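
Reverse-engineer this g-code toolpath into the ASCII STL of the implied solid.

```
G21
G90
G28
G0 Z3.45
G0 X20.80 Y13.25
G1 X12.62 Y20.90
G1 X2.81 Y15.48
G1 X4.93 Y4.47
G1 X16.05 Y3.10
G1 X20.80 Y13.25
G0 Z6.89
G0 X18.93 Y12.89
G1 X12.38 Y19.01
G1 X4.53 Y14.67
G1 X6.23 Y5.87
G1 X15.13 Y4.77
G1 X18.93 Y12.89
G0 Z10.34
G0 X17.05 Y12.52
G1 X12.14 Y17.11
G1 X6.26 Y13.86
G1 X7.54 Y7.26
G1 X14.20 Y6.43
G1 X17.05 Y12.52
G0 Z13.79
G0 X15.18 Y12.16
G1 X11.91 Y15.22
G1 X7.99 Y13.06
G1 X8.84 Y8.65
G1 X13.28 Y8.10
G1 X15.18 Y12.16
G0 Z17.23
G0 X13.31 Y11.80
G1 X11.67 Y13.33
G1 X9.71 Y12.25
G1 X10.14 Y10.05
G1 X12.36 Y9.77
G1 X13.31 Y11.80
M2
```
solid part
  facet normal 0.0000 0.0000 -1.0000
    outer loop
      vertex 1.08 16.29 0.00
      vertex 12.85 22.79 0.00
      vertex 22.67 13.61 0.00
    endloop
  endfacet
  facet normal 0.0000 0.0000 -1.0000
    outer loop
      vertex 3.63 3.08 0.00
      vertex 1.08 16.29 0.00
      vertex 22.67 13.61 0.00
    endloop
  endfacet
  facet normal 0.0000 0.0000 -1.0000
    outer loop
      vertex 16.97 1.43 0.00
      vertex 3.63 3.08 0.00
      vertex 22.67 13.61 0.00
    endloop
  endfacet
  facet normal 0.6233 0.6668 0.4085
    outer loop
      vertex 22.67 13.61 0.00
      vertex 12.85 22.79 0.00
      vertex 11.44 11.44 20.68
    endloop
  endfacet
  facet normal -0.4413 0.7990 0.4085
    outer loop
      vertex 12.85 22.79 0.00
      vertex 1.08 16.29 0.00
      vertex 11.44 11.44 20.68
    endloop
  endfacet
  facet normal -0.8962 -0.1730 0.4084
    outer loop
      vertex 1.08 16.29 0.00
      vertex 3.63 3.08 0.00
      vertex 11.44 11.44 20.68
    endloop
  endfacet
  facet normal -0.1120 -0.9059 0.4085
    outer loop
      vertex 3.63 3.08 0.00
      vertex 16.97 1.43 0.00
      vertex 11.44 11.44 20.68
    endloop
  endfacet
  facet normal 0.8268 -0.3869 0.4084
    outer loop
      vertex 16.97 1.43 0.00
      vertex 22.67 13.61 0.00
      vertex 11.44 11.44 20.68
    endloop
  endfacet
endsolid part

The G0 Z moves step by Δz≈3.45 mm. The G1 loops shrink linearly with z, so the solid tapers from its base footprint up to z≈20.7. Closing with a flat bottom cap and the tapered top and triangulating gives 8 facets — a regular 5-sided pyramid, base circumscribed radius ≈ 11.4 mm, apex at z ≈ 20.7 mm.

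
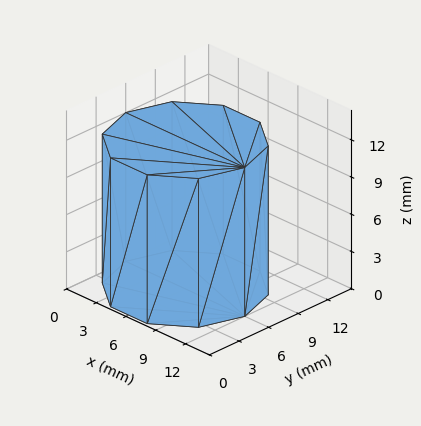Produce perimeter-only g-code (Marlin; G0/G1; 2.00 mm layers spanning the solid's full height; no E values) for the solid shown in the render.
Reading the render: the shape is a regular 10-sided prism (a cylinder approximated with 10 flat sides), circumscribed radius ≈ 6 mm, height ≈ 12 mm (dimensions read to the nearest mm from the axis ticks). For the g-code, the solid's height is divided into equal slices at the stated Δz and each level perimeter traced with G1 moves after a G0 lift.

; perimeter-only toolpath
G21 ; units = mm
G90 ; absolute positioning
G28 ; home
; layer 1
G0 Z2.00
G0 X12.00 Y6.00
G1 X10.85 Y9.53
G1 X7.85 Y11.71
G1 X4.15 Y11.71
G1 X1.15 Y9.53
G1 X0.00 Y6.00
G1 X1.15 Y2.47
G1 X4.15 Y0.29
G1 X7.85 Y0.29
G1 X10.85 Y2.47
G1 X12.00 Y6.00
; layer 2
G0 Z4.00
G0 X12.00 Y6.00
G1 X10.85 Y9.53
G1 X7.85 Y11.71
G1 X4.15 Y11.71
G1 X1.15 Y9.53
G1 X0.00 Y6.00
G1 X1.15 Y2.47
G1 X4.15 Y0.29
G1 X7.85 Y0.29
G1 X10.85 Y2.47
G1 X12.00 Y6.00
; layer 3
G0 Z6.00
G0 X12.00 Y6.00
G1 X10.85 Y9.53
G1 X7.85 Y11.71
G1 X4.15 Y11.71
G1 X1.15 Y9.53
G1 X0.00 Y6.00
G1 X1.15 Y2.47
G1 X4.15 Y0.29
G1 X7.85 Y0.29
G1 X10.85 Y2.47
G1 X12.00 Y6.00
; layer 4
G0 Z8.00
G0 X12.00 Y6.00
G1 X10.85 Y9.53
G1 X7.85 Y11.71
G1 X4.15 Y11.71
G1 X1.15 Y9.53
G1 X0.00 Y6.00
G1 X1.15 Y2.47
G1 X4.15 Y0.29
G1 X7.85 Y0.29
G1 X10.85 Y2.47
G1 X12.00 Y6.00
; layer 5
G0 Z10.00
G0 X12.00 Y6.00
G1 X10.85 Y9.53
G1 X7.85 Y11.71
G1 X4.15 Y11.71
G1 X1.15 Y9.53
G1 X0.00 Y6.00
G1 X1.15 Y2.47
G1 X4.15 Y0.29
G1 X7.85 Y0.29
G1 X10.85 Y2.47
G1 X12.00 Y6.00
; layer 6
G0 Z12.00
G0 X12.00 Y6.00
G1 X10.85 Y9.53
G1 X7.85 Y11.71
G1 X4.15 Y11.71
G1 X1.15 Y9.53
G1 X0.00 Y6.00
G1 X1.15 Y2.47
G1 X4.15 Y0.29
G1 X7.85 Y0.29
G1 X10.85 Y2.47
G1 X12.00 Y6.00
M2 ; end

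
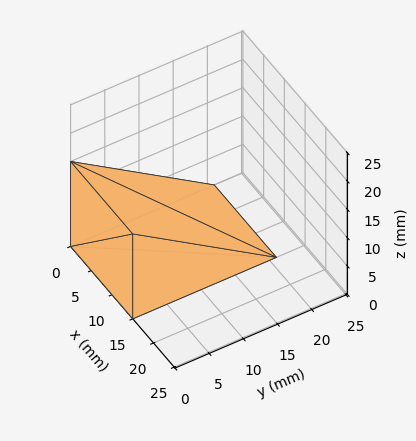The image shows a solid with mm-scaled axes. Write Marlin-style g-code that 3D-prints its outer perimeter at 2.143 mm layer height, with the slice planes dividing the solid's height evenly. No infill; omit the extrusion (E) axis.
Reading the render: the shape is a wedge (ramp): 15 × 21 mm base, rising to 15 mm along the y=0 edge and sloping linearly to z=0 at y=21 (dimensions read to the nearest mm from the axis ticks). For the g-code, the solid's height is divided into equal slices at the stated Δz and each level perimeter traced with G1 moves after a G0 lift.

; perimeter-only toolpath
G21 ; units = mm
G90 ; absolute positioning
G28 ; home
; layer 1
G0 Z2.143
G0 X0.000 Y0.000
G1 X15.000 Y0.000
G1 X15.000 Y18.000
G1 X0.000 Y18.000
G1 X0.000 Y0.000
; layer 2
G0 Z4.286
G0 X0.000 Y0.000
G1 X15.000 Y0.000
G1 X15.000 Y15.000
G1 X0.000 Y15.000
G1 X0.000 Y0.000
; layer 3
G0 Z6.429
G0 X0.000 Y0.000
G1 X15.000 Y0.000
G1 X15.000 Y12.000
G1 X0.000 Y12.000
G1 X0.000 Y0.000
; layer 4
G0 Z8.571
G0 X0.000 Y0.000
G1 X15.000 Y0.000
G1 X15.000 Y9.000
G1 X0.000 Y9.000
G1 X0.000 Y0.000
; layer 5
G0 Z10.714
G0 X0.000 Y0.000
G1 X15.000 Y0.000
G1 X15.000 Y6.000
G1 X0.000 Y6.000
G1 X0.000 Y0.000
; layer 6
G0 Z12.857
G0 X0.000 Y0.000
G1 X15.000 Y0.000
G1 X15.000 Y3.000
G1 X0.000 Y3.000
G1 X0.000 Y0.000
M2 ; end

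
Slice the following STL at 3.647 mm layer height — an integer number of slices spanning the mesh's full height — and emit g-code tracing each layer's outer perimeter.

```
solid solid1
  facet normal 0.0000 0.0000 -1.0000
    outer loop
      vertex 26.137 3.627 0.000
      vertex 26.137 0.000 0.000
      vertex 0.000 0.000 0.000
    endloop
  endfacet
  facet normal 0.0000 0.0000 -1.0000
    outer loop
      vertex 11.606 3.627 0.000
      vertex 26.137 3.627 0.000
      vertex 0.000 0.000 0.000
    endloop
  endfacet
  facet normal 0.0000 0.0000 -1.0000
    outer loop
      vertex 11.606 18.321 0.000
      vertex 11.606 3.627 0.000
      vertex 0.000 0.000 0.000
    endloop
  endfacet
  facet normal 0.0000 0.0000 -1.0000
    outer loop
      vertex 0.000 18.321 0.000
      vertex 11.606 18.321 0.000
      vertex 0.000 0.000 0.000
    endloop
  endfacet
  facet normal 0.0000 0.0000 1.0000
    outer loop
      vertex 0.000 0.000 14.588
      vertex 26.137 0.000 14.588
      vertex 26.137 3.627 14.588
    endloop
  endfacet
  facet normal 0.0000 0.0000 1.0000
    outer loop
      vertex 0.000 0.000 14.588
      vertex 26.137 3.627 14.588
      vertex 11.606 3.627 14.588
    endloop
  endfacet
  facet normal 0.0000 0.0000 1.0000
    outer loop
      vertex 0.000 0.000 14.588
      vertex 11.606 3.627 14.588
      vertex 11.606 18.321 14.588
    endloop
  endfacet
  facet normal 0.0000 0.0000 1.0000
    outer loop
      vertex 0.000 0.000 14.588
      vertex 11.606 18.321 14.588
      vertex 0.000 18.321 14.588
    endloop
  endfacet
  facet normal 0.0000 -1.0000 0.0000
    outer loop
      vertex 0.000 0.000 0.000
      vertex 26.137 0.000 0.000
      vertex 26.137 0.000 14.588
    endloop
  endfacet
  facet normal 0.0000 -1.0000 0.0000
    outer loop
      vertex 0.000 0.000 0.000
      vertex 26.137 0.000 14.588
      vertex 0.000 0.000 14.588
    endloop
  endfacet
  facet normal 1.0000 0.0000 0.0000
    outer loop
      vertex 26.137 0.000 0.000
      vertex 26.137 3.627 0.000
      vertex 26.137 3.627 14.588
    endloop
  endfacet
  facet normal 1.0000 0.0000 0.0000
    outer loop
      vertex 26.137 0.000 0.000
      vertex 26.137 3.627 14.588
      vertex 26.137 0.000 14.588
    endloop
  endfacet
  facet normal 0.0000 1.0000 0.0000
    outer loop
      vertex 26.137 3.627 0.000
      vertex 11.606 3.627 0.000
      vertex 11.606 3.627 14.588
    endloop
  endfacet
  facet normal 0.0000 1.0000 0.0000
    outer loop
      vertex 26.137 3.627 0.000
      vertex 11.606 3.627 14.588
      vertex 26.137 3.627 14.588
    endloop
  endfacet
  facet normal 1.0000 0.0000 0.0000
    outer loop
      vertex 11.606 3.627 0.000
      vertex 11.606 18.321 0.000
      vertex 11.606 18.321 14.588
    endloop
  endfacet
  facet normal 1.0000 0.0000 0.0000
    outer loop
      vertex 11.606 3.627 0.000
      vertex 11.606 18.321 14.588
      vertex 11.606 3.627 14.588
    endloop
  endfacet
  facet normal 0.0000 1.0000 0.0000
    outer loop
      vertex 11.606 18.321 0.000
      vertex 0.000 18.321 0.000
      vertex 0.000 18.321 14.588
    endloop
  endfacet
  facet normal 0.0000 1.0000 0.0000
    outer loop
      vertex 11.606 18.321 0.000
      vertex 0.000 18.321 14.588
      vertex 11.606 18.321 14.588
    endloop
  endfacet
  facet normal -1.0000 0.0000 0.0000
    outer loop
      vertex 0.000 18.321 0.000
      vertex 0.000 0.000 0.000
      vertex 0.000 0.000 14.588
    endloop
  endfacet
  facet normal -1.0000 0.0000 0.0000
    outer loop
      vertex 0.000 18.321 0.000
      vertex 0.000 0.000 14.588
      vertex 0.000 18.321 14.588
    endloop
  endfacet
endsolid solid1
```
; perimeter-only toolpath
G21 ; units = mm
G90 ; absolute positioning
G28 ; home
; layer 1
G0 Z3.647
G0 X0.000 Y0.000
G1 X26.137 Y0.000
G1 X26.137 Y3.627
G1 X11.606 Y3.627
G1 X11.606 Y18.321
G1 X0.000 Y18.321
G1 X0.000 Y0.000
; layer 2
G0 Z7.294
G0 X0.000 Y0.000
G1 X26.137 Y0.000
G1 X26.137 Y3.627
G1 X11.606 Y3.627
G1 X11.606 Y18.321
G1 X0.000 Y18.321
G1 X0.000 Y0.000
; layer 3
G0 Z10.941
G0 X0.000 Y0.000
G1 X26.137 Y0.000
G1 X26.137 Y3.627
G1 X11.606 Y3.627
G1 X11.606 Y18.321
G1 X0.000 Y18.321
G1 X0.000 Y0.000
; layer 4
G0 Z14.588
G0 X0.000 Y0.000
G1 X26.137 Y0.000
G1 X26.137 Y3.627
G1 X11.606 Y3.627
G1 X11.606 Y18.321
G1 X0.000 Y18.321
G1 X0.000 Y0.000
M2 ; end

The solid is an L-shaped prism: outer 26.1 × 18.3 mm, arm thicknesses ≈ 3.63 mm (horizontal) and 11.6 mm (vertical), extruded 14.6 mm in z. Slicing at Δz = 3.647 mm — 4 equal slices spanning the solid's height, so layer i sits at z = i·h/4 — gives 4 non-empty perimeters. Each is a 6-segment closed polygon; G0 lifts to the layer z and rapids to the start vertex, then G1 traces the edges.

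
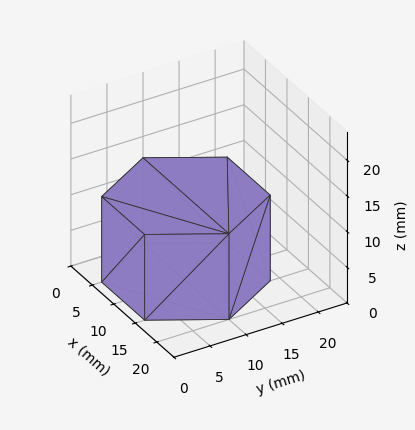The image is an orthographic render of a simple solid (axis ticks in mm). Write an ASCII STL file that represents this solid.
Reading the render: the shape is a regular 6-sided prism (a cylinder approximated with 6 flat sides), circumscribed radius ≈ 10 mm, height ≈ 12 mm (dimensions read to the nearest mm from the axis ticks). For the STL, each face is triangulated and given an outward normal.

solid part
  facet normal 0.0000 0.0000 -1.0000
    outer loop
      vertex 5.0 18.7 0.0
      vertex 15.0 18.7 0.0
      vertex 20.0 10.0 0.0
    endloop
  endfacet
  facet normal 0.0000 0.0000 -1.0000
    outer loop
      vertex 0.0 10.0 0.0
      vertex 5.0 18.7 0.0
      vertex 20.0 10.0 0.0
    endloop
  endfacet
  facet normal 0.0000 0.0000 -1.0000
    outer loop
      vertex 5.0 1.3 0.0
      vertex 0.0 10.0 0.0
      vertex 20.0 10.0 0.0
    endloop
  endfacet
  facet normal 0.0000 0.0000 -1.0000
    outer loop
      vertex 15.0 1.3 0.0
      vertex 5.0 1.3 0.0
      vertex 20.0 10.0 0.0
    endloop
  endfacet
  facet normal 0.0000 0.0000 1.0000
    outer loop
      vertex 20.0 10.0 12.0
      vertex 15.0 18.7 12.0
      vertex 5.0 18.7 12.0
    endloop
  endfacet
  facet normal 0.0000 0.0000 1.0000
    outer loop
      vertex 20.0 10.0 12.0
      vertex 5.0 18.7 12.0
      vertex 0.0 10.0 12.0
    endloop
  endfacet
  facet normal 0.0000 0.0000 1.0000
    outer loop
      vertex 20.0 10.0 12.0
      vertex 0.0 10.0 12.0
      vertex 5.0 1.3 12.0
    endloop
  endfacet
  facet normal 0.0000 0.0000 1.0000
    outer loop
      vertex 20.0 10.0 12.0
      vertex 5.0 1.3 12.0
      vertex 15.0 1.3 12.0
    endloop
  endfacet
  facet normal 0.8670 0.4983 0.0000
    outer loop
      vertex 20.0 10.0 0.0
      vertex 15.0 18.7 0.0
      vertex 15.0 18.7 12.0
    endloop
  endfacet
  facet normal 0.8670 0.4983 0.0000
    outer loop
      vertex 20.0 10.0 0.0
      vertex 15.0 18.7 12.0
      vertex 20.0 10.0 12.0
    endloop
  endfacet
  facet normal 0.0000 1.0000 0.0000
    outer loop
      vertex 15.0 18.7 0.0
      vertex 5.0 18.7 0.0
      vertex 5.0 18.7 12.0
    endloop
  endfacet
  facet normal 0.0000 1.0000 0.0000
    outer loop
      vertex 15.0 18.7 0.0
      vertex 5.0 18.7 12.0
      vertex 15.0 18.7 12.0
    endloop
  endfacet
  facet normal -0.8670 0.4983 0.0000
    outer loop
      vertex 5.0 18.7 0.0
      vertex 0.0 10.0 0.0
      vertex 0.0 10.0 12.0
    endloop
  endfacet
  facet normal -0.8670 0.4983 0.0000
    outer loop
      vertex 5.0 18.7 0.0
      vertex 0.0 10.0 12.0
      vertex 5.0 18.7 12.0
    endloop
  endfacet
  facet normal -0.8670 -0.4983 0.0000
    outer loop
      vertex 0.0 10.0 0.0
      vertex 5.0 1.3 0.0
      vertex 5.0 1.3 12.0
    endloop
  endfacet
  facet normal -0.8670 -0.4983 0.0000
    outer loop
      vertex 0.0 10.0 0.0
      vertex 5.0 1.3 12.0
      vertex 0.0 10.0 12.0
    endloop
  endfacet
  facet normal 0.0000 -1.0000 0.0000
    outer loop
      vertex 5.0 1.3 0.0
      vertex 15.0 1.3 0.0
      vertex 15.0 1.3 12.0
    endloop
  endfacet
  facet normal 0.0000 -1.0000 0.0000
    outer loop
      vertex 5.0 1.3 0.0
      vertex 15.0 1.3 12.0
      vertex 5.0 1.3 12.0
    endloop
  endfacet
  facet normal 0.8670 -0.4983 0.0000
    outer loop
      vertex 15.0 1.3 0.0
      vertex 20.0 10.0 0.0
      vertex 20.0 10.0 12.0
    endloop
  endfacet
  facet normal 0.8670 -0.4983 0.0000
    outer loop
      vertex 15.0 1.3 0.0
      vertex 20.0 10.0 12.0
      vertex 15.0 1.3 12.0
    endloop
  endfacet
endsolid part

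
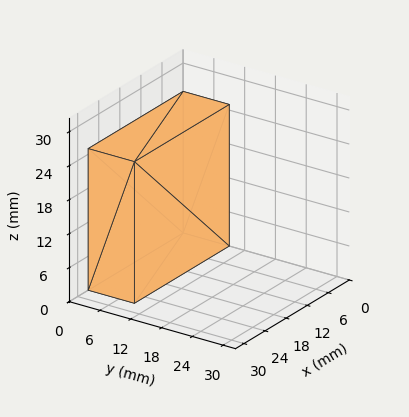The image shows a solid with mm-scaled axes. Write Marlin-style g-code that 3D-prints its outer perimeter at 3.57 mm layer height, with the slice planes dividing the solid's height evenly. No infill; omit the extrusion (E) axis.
Reading the render: the shape is a rectangular box, roughly 27 × 9 mm footprint and 25 mm tall (dimensions read to the nearest mm from the axis ticks). For the g-code, the solid's height is divided into equal slices at the stated Δz and each level perimeter traced with G1 moves after a G0 lift.

; perimeter-only toolpath
G21 ; units = mm
G90 ; absolute positioning
G28 ; home
; layer 1
G0 Z3.57
G0 X0.00 Y0.00
G1 X27.00 Y0.00
G1 X27.00 Y9.00
G1 X0.00 Y9.00
G1 X0.00 Y0.00
; layer 2
G0 Z7.14
G0 X0.00 Y0.00
G1 X27.00 Y0.00
G1 X27.00 Y9.00
G1 X0.00 Y9.00
G1 X0.00 Y0.00
; layer 3
G0 Z10.71
G0 X0.00 Y0.00
G1 X27.00 Y0.00
G1 X27.00 Y9.00
G1 X0.00 Y9.00
G1 X0.00 Y0.00
; layer 4
G0 Z14.29
G0 X0.00 Y0.00
G1 X27.00 Y0.00
G1 X27.00 Y9.00
G1 X0.00 Y9.00
G1 X0.00 Y0.00
; layer 5
G0 Z17.86
G0 X0.00 Y0.00
G1 X27.00 Y0.00
G1 X27.00 Y9.00
G1 X0.00 Y9.00
G1 X0.00 Y0.00
; layer 6
G0 Z21.43
G0 X0.00 Y0.00
G1 X27.00 Y0.00
G1 X27.00 Y9.00
G1 X0.00 Y9.00
G1 X0.00 Y0.00
; layer 7
G0 Z25.00
G0 X0.00 Y0.00
G1 X27.00 Y0.00
G1 X27.00 Y9.00
G1 X0.00 Y9.00
G1 X0.00 Y0.00
M2 ; end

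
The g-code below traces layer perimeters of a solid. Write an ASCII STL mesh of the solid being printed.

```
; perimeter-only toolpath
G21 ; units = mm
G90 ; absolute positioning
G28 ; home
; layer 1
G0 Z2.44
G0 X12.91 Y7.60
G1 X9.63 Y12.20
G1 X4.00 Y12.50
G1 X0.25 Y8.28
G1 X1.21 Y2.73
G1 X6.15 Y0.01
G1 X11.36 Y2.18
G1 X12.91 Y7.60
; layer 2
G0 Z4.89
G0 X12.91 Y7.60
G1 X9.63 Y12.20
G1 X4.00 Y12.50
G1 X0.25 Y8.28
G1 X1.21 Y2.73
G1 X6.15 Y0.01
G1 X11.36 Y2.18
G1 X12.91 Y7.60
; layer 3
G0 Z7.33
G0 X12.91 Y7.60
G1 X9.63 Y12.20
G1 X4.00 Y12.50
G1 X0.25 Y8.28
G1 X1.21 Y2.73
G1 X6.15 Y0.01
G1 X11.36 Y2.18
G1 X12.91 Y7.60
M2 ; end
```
solid part
  facet normal 0.0000 0.0000 -1.0000
    outer loop
      vertex 4.00 12.50 0.00
      vertex 9.63 12.20 0.00
      vertex 12.91 7.60 0.00
    endloop
  endfacet
  facet normal 0.0000 0.0000 -1.0000
    outer loop
      vertex 0.25 8.28 0.00
      vertex 4.00 12.50 0.00
      vertex 12.91 7.60 0.00
    endloop
  endfacet
  facet normal 0.0000 0.0000 -1.0000
    outer loop
      vertex 1.21 2.73 0.00
      vertex 0.25 8.28 0.00
      vertex 12.91 7.60 0.00
    endloop
  endfacet
  facet normal 0.0000 0.0000 -1.0000
    outer loop
      vertex 6.15 0.01 0.00
      vertex 1.21 2.73 0.00
      vertex 12.91 7.60 0.00
    endloop
  endfacet
  facet normal 0.0000 0.0000 -1.0000
    outer loop
      vertex 11.36 2.18 0.00
      vertex 6.15 0.01 0.00
      vertex 12.91 7.60 0.00
    endloop
  endfacet
  facet normal 0.0000 0.0000 1.0000
    outer loop
      vertex 12.91 7.60 7.33
      vertex 9.63 12.20 7.33
      vertex 4.00 12.50 7.33
    endloop
  endfacet
  facet normal 0.0000 0.0000 1.0000
    outer loop
      vertex 12.91 7.60 7.33
      vertex 4.00 12.50 7.33
      vertex 0.25 8.28 7.33
    endloop
  endfacet
  facet normal 0.0000 0.0000 1.0000
    outer loop
      vertex 12.91 7.60 7.33
      vertex 0.25 8.28 7.33
      vertex 1.21 2.73 7.33
    endloop
  endfacet
  facet normal 0.0000 0.0000 1.0000
    outer loop
      vertex 12.91 7.60 7.33
      vertex 1.21 2.73 7.33
      vertex 6.15 0.01 7.33
    endloop
  endfacet
  facet normal 0.0000 0.0000 1.0000
    outer loop
      vertex 12.91 7.60 7.33
      vertex 6.15 0.01 7.33
      vertex 11.36 2.18 7.33
    endloop
  endfacet
  facet normal 0.8142 0.5806 0.0000
    outer loop
      vertex 12.91 7.60 0.00
      vertex 9.63 12.20 0.00
      vertex 9.63 12.20 7.33
    endloop
  endfacet
  facet normal 0.8142 0.5806 0.0000
    outer loop
      vertex 12.91 7.60 0.00
      vertex 9.63 12.20 7.33
      vertex 12.91 7.60 7.33
    endloop
  endfacet
  facet normal 0.0532 0.9986 0.0000
    outer loop
      vertex 9.63 12.20 0.00
      vertex 4.00 12.50 0.00
      vertex 4.00 12.50 7.33
    endloop
  endfacet
  facet normal 0.0532 0.9986 0.0000
    outer loop
      vertex 9.63 12.20 0.00
      vertex 4.00 12.50 7.33
      vertex 9.63 12.20 7.33
    endloop
  endfacet
  facet normal -0.7475 0.6643 0.0000
    outer loop
      vertex 4.00 12.50 0.00
      vertex 0.25 8.28 0.00
      vertex 0.25 8.28 7.33
    endloop
  endfacet
  facet normal -0.7475 0.6643 0.0000
    outer loop
      vertex 4.00 12.50 0.00
      vertex 0.25 8.28 7.33
      vertex 4.00 12.50 7.33
    endloop
  endfacet
  facet normal -0.9854 -0.1704 0.0000
    outer loop
      vertex 0.25 8.28 0.00
      vertex 1.21 2.73 0.00
      vertex 1.21 2.73 7.33
    endloop
  endfacet
  facet normal -0.9854 -0.1704 0.0000
    outer loop
      vertex 0.25 8.28 0.00
      vertex 1.21 2.73 7.33
      vertex 0.25 8.28 7.33
    endloop
  endfacet
  facet normal -0.4823 -0.8760 0.0000
    outer loop
      vertex 1.21 2.73 0.00
      vertex 6.15 0.01 0.00
      vertex 6.15 0.01 7.33
    endloop
  endfacet
  facet normal -0.4823 -0.8760 0.0000
    outer loop
      vertex 1.21 2.73 0.00
      vertex 6.15 0.01 7.33
      vertex 1.21 2.73 7.33
    endloop
  endfacet
  facet normal 0.3845 -0.9231 0.0000
    outer loop
      vertex 6.15 0.01 0.00
      vertex 11.36 2.18 0.00
      vertex 11.36 2.18 7.33
    endloop
  endfacet
  facet normal 0.3845 -0.9231 0.0000
    outer loop
      vertex 6.15 0.01 0.00
      vertex 11.36 2.18 7.33
      vertex 6.15 0.01 7.33
    endloop
  endfacet
  facet normal 0.9615 -0.2750 0.0000
    outer loop
      vertex 11.36 2.18 0.00
      vertex 12.91 7.60 0.00
      vertex 12.91 7.60 7.33
    endloop
  endfacet
  facet normal 0.9615 -0.2750 0.0000
    outer loop
      vertex 11.36 2.18 0.00
      vertex 12.91 7.60 7.33
      vertex 11.36 2.18 7.33
    endloop
  endfacet
endsolid part

The G0 Z moves step by Δz≈2.44 mm. Every layer's G1 loop is the same polygon, so the solid is a straight extrusion of it from z=0 to z≈7.33. Closing with flat bottom and top caps and triangulating gives 24 facets — a regular 7-sided prism (a cylinder approximated with 7 flat sides), circumscribed radius ≈ 6.5 mm, height ≈ 7.33 mm.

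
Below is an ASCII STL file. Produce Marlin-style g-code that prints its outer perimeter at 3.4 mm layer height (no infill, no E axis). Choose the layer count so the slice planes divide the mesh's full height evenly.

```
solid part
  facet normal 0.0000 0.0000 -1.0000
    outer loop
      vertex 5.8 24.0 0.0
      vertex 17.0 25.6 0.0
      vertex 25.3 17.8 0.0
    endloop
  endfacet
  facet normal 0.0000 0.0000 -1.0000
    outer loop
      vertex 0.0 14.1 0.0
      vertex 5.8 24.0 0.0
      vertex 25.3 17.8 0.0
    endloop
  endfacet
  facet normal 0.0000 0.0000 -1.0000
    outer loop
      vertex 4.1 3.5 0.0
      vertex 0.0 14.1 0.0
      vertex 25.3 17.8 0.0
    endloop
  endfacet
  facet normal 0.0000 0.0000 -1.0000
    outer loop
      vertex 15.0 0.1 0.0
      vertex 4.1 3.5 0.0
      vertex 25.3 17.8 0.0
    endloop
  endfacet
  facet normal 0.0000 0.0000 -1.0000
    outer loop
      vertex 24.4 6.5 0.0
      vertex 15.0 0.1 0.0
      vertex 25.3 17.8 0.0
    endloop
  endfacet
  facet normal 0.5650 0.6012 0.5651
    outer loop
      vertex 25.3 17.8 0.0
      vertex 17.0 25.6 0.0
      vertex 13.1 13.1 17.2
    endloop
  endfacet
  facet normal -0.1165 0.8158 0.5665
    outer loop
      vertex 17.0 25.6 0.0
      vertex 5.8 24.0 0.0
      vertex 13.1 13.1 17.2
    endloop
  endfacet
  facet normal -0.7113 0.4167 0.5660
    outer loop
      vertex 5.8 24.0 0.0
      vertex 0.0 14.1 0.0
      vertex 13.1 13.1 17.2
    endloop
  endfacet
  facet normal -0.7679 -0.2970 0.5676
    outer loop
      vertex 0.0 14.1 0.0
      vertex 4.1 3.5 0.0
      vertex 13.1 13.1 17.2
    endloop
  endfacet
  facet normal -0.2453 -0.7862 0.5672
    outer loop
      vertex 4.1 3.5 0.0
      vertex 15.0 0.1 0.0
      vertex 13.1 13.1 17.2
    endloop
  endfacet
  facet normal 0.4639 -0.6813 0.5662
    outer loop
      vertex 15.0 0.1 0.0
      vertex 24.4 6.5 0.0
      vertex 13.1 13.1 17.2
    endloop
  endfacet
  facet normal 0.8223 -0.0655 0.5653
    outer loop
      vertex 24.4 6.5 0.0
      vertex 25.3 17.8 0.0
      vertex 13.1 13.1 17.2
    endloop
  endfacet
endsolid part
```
; perimeter-only toolpath
G21 ; units = mm
G90 ; absolute positioning
G28 ; home
; layer 1
G0 Z3.4
G0 X22.9 Y16.9
G1 X16.2 Y23.1
G1 X7.3 Y21.8
G1 X2.6 Y13.9
G1 X5.9 Y5.4
G1 X14.6 Y2.7
G1 X22.1 Y7.8
G1 X22.9 Y16.9
; layer 2
G0 Z6.9
G0 X20.4 Y15.9
G1 X15.4 Y20.6
G1 X8.7 Y19.6
G1 X5.2 Y13.7
G1 X7.7 Y7.3
G1 X14.2 Y5.3
G1 X19.9 Y9.1
G1 X20.4 Y15.9
; layer 3
G0 Z10.3
G0 X18.0 Y15.0
G1 X14.7 Y18.1
G1 X10.2 Y17.5
G1 X7.9 Y13.5
G1 X9.5 Y9.3
G1 X13.9 Y7.9
G1 X17.6 Y10.5
G1 X18.0 Y15.0
; layer 4
G0 Z13.8
G0 X15.5 Y14.0
G1 X13.9 Y15.6
G1 X11.6 Y15.3
G1 X10.5 Y13.3
G1 X11.3 Y11.2
G1 X13.5 Y10.5
G1 X15.4 Y11.8
G1 X15.5 Y14.0
M2 ; end

The solid is a regular 7-sided pyramid, base circumscribed radius ≈ 13.1 mm, apex at z ≈ 17.2 mm. Slicing at Δz = 3.4 mm — 5 equal slices spanning the solid's height, so layer i sits at z = i·h/5 — gives 4 non-empty perimeters. Each is a 7-segment closed polygon; G0 lifts to the layer z and rapids to the start vertex, then G1 traces the edges. The cross-section shrinks linearly with z (the slice at the apex is degenerate and omitted).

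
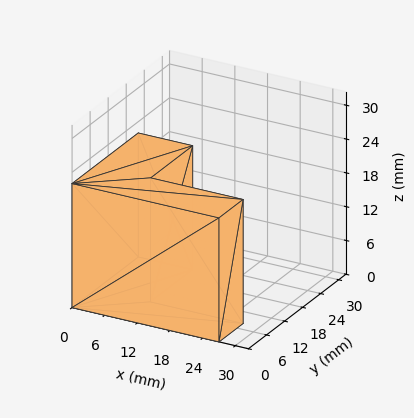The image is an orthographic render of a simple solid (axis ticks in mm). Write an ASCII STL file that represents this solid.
Reading the render: the shape is an L-shaped prism: outer 27 × 22 mm, arm thicknesses ≈ 8 mm (horizontal) and 10 mm (vertical), extruded 22 mm in z (dimensions read to the nearest mm from the axis ticks). For the STL, each face is triangulated and given an outward normal.

solid part
  facet normal 0.0000 0.0000 -1.0000
    outer loop
      vertex 27.0 8.0 0.0
      vertex 27.0 0.0 0.0
      vertex 0.0 0.0 0.0
    endloop
  endfacet
  facet normal 0.0000 0.0000 -1.0000
    outer loop
      vertex 10.0 8.0 0.0
      vertex 27.0 8.0 0.0
      vertex 0.0 0.0 0.0
    endloop
  endfacet
  facet normal 0.0000 0.0000 -1.0000
    outer loop
      vertex 10.0 22.0 0.0
      vertex 10.0 8.0 0.0
      vertex 0.0 0.0 0.0
    endloop
  endfacet
  facet normal 0.0000 0.0000 -1.0000
    outer loop
      vertex 0.0 22.0 0.0
      vertex 10.0 22.0 0.0
      vertex 0.0 0.0 0.0
    endloop
  endfacet
  facet normal 0.0000 0.0000 1.0000
    outer loop
      vertex 0.0 0.0 22.0
      vertex 27.0 0.0 22.0
      vertex 27.0 8.0 22.0
    endloop
  endfacet
  facet normal 0.0000 0.0000 1.0000
    outer loop
      vertex 0.0 0.0 22.0
      vertex 27.0 8.0 22.0
      vertex 10.0 8.0 22.0
    endloop
  endfacet
  facet normal 0.0000 0.0000 1.0000
    outer loop
      vertex 0.0 0.0 22.0
      vertex 10.0 8.0 22.0
      vertex 10.0 22.0 22.0
    endloop
  endfacet
  facet normal 0.0000 0.0000 1.0000
    outer loop
      vertex 0.0 0.0 22.0
      vertex 10.0 22.0 22.0
      vertex 0.0 22.0 22.0
    endloop
  endfacet
  facet normal 0.0000 -1.0000 0.0000
    outer loop
      vertex 0.0 0.0 0.0
      vertex 27.0 0.0 0.0
      vertex 27.0 0.0 22.0
    endloop
  endfacet
  facet normal 0.0000 -1.0000 0.0000
    outer loop
      vertex 0.0 0.0 0.0
      vertex 27.0 0.0 22.0
      vertex 0.0 0.0 22.0
    endloop
  endfacet
  facet normal 1.0000 0.0000 0.0000
    outer loop
      vertex 27.0 0.0 0.0
      vertex 27.0 8.0 0.0
      vertex 27.0 8.0 22.0
    endloop
  endfacet
  facet normal 1.0000 0.0000 0.0000
    outer loop
      vertex 27.0 0.0 0.0
      vertex 27.0 8.0 22.0
      vertex 27.0 0.0 22.0
    endloop
  endfacet
  facet normal 0.0000 1.0000 0.0000
    outer loop
      vertex 27.0 8.0 0.0
      vertex 10.0 8.0 0.0
      vertex 10.0 8.0 22.0
    endloop
  endfacet
  facet normal 0.0000 1.0000 0.0000
    outer loop
      vertex 27.0 8.0 0.0
      vertex 10.0 8.0 22.0
      vertex 27.0 8.0 22.0
    endloop
  endfacet
  facet normal 1.0000 0.0000 0.0000
    outer loop
      vertex 10.0 8.0 0.0
      vertex 10.0 22.0 0.0
      vertex 10.0 22.0 22.0
    endloop
  endfacet
  facet normal 1.0000 0.0000 0.0000
    outer loop
      vertex 10.0 8.0 0.0
      vertex 10.0 22.0 22.0
      vertex 10.0 8.0 22.0
    endloop
  endfacet
  facet normal 0.0000 1.0000 0.0000
    outer loop
      vertex 10.0 22.0 0.0
      vertex 0.0 22.0 0.0
      vertex 0.0 22.0 22.0
    endloop
  endfacet
  facet normal 0.0000 1.0000 0.0000
    outer loop
      vertex 10.0 22.0 0.0
      vertex 0.0 22.0 22.0
      vertex 10.0 22.0 22.0
    endloop
  endfacet
  facet normal -1.0000 0.0000 0.0000
    outer loop
      vertex 0.0 22.0 0.0
      vertex 0.0 0.0 0.0
      vertex 0.0 0.0 22.0
    endloop
  endfacet
  facet normal -1.0000 0.0000 0.0000
    outer loop
      vertex 0.0 22.0 0.0
      vertex 0.0 0.0 22.0
      vertex 0.0 22.0 22.0
    endloop
  endfacet
endsolid part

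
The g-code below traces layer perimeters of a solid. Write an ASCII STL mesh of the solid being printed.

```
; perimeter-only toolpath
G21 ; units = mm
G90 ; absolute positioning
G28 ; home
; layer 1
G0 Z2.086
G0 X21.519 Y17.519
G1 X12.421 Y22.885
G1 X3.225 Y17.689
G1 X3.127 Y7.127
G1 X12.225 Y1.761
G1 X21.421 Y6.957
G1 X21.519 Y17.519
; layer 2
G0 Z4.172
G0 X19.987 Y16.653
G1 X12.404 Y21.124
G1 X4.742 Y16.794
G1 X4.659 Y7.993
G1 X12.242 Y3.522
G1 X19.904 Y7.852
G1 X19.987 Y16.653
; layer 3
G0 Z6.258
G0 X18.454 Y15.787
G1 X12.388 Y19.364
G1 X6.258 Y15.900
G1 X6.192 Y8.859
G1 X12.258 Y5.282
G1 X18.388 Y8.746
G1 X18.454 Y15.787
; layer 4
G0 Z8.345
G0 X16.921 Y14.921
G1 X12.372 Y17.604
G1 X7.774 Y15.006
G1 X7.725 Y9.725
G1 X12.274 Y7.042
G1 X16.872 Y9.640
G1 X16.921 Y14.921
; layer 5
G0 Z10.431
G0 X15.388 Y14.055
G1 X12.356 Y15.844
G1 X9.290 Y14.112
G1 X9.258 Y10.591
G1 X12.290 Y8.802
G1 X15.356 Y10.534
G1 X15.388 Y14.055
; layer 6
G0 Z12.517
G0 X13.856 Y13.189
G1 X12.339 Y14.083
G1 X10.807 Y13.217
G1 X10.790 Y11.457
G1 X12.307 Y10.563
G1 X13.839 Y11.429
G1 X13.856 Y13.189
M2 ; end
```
solid part
  facet normal 0.0000 0.0000 -1.0000
    outer loop
      vertex 1.709 18.583 0.000
      vertex 12.437 24.645 0.000
      vertex 23.052 18.385 0.000
    endloop
  endfacet
  facet normal 0.0000 0.0000 -1.0000
    outer loop
      vertex 1.594 6.261 0.000
      vertex 1.709 18.583 0.000
      vertex 23.052 18.385 0.000
    endloop
  endfacet
  facet normal 0.0000 0.0000 -1.0000
    outer loop
      vertex 12.209 0.001 0.000
      vertex 1.594 6.261 0.000
      vertex 23.052 18.385 0.000
    endloop
  endfacet
  facet normal 0.0000 0.0000 -1.0000
    outer loop
      vertex 22.937 6.063 0.000
      vertex 12.209 0.001 0.000
      vertex 23.052 18.385 0.000
    endloop
  endfacet
  facet normal 0.4101 0.6955 0.5900
    outer loop
      vertex 23.052 18.385 0.000
      vertex 12.437 24.645 0.000
      vertex 12.323 12.323 14.603
    endloop
  endfacet
  facet normal -0.3972 0.7029 0.5900
    outer loop
      vertex 12.437 24.645 0.000
      vertex 1.709 18.583 0.000
      vertex 12.323 12.323 14.603
    endloop
  endfacet
  facet normal -0.8073 0.0075 0.5900
    outer loop
      vertex 1.709 18.583 0.000
      vertex 1.594 6.261 0.000
      vertex 12.323 12.323 14.603
    endloop
  endfacet
  facet normal -0.4101 -0.6955 0.5900
    outer loop
      vertex 1.594 6.261 0.000
      vertex 12.209 0.001 0.000
      vertex 12.323 12.323 14.603
    endloop
  endfacet
  facet normal 0.3972 -0.7029 0.5900
    outer loop
      vertex 12.209 0.001 0.000
      vertex 22.937 6.063 0.000
      vertex 12.323 12.323 14.603
    endloop
  endfacet
  facet normal 0.8073 -0.0075 0.5900
    outer loop
      vertex 22.937 6.063 0.000
      vertex 23.052 18.385 0.000
      vertex 12.323 12.323 14.603
    endloop
  endfacet
endsolid part

The G0 Z moves step by Δz≈2.086 mm. The G1 loops shrink linearly with z, so the solid tapers from its base footprint up to z≈14.6. Closing with a flat bottom cap and the tapered top and triangulating gives 10 facets — a regular 6-sided pyramid, base circumscribed radius ≈ 12.3 mm, apex at z ≈ 14.6 mm.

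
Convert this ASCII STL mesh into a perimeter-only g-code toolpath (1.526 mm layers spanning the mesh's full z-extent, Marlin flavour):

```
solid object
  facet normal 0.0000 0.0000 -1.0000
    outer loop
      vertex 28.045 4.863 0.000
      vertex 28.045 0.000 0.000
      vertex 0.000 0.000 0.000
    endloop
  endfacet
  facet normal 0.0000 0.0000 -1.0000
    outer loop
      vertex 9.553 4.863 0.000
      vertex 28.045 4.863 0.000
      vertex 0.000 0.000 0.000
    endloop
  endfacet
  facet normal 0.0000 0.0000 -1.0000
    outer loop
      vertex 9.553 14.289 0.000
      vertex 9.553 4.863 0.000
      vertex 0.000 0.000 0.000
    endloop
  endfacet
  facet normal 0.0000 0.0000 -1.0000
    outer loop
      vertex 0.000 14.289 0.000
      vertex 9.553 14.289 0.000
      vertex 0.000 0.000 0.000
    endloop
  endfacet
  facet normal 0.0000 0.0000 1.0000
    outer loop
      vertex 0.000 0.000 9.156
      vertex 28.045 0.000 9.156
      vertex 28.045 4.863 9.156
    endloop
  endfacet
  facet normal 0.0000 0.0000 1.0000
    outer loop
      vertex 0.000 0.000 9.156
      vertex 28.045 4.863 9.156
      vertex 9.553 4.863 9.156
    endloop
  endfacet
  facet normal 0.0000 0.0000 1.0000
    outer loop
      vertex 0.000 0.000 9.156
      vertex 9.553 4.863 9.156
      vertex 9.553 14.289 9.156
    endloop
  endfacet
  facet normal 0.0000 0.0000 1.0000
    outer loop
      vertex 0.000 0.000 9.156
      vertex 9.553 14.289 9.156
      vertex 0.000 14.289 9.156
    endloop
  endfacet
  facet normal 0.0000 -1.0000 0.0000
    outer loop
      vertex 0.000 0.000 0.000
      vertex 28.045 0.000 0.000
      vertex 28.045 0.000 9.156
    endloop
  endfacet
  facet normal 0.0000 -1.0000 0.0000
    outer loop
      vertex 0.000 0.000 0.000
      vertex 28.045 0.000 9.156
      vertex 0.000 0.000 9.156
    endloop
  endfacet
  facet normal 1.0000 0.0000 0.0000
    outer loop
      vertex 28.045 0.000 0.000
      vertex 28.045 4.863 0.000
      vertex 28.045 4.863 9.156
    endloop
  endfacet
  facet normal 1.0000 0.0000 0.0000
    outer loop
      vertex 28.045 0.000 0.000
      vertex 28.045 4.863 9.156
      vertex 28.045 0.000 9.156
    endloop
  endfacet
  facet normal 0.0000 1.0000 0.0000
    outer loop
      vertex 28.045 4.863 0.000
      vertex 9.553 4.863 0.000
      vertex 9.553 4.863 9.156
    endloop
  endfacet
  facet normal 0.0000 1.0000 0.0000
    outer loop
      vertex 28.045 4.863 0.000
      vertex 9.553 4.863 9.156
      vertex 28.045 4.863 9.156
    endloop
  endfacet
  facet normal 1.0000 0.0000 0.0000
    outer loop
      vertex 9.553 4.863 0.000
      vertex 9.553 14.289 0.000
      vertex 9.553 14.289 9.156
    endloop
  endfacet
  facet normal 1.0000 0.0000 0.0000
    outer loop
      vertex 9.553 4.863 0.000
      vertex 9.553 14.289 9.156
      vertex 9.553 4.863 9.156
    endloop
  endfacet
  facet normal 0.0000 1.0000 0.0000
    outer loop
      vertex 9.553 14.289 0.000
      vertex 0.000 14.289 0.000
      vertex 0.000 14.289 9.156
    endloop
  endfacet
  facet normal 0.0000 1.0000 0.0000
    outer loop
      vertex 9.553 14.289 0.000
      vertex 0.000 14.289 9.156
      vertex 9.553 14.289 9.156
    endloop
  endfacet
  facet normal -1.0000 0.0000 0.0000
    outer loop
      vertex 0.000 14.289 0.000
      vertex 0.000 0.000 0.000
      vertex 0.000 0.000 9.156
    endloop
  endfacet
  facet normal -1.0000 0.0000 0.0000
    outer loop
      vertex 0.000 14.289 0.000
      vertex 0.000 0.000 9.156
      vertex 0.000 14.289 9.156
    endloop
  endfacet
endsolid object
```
; perimeter-only toolpath
G21 ; units = mm
G90 ; absolute positioning
G28 ; home
; layer 1
G0 Z1.526
G0 X0.000 Y0.000
G1 X28.045 Y0.000
G1 X28.045 Y4.863
G1 X9.553 Y4.863
G1 X9.553 Y14.289
G1 X0.000 Y14.289
G1 X0.000 Y0.000
; layer 2
G0 Z3.052
G0 X0.000 Y0.000
G1 X28.045 Y0.000
G1 X28.045 Y4.863
G1 X9.553 Y4.863
G1 X9.553 Y14.289
G1 X0.000 Y14.289
G1 X0.000 Y0.000
; layer 3
G0 Z4.578
G0 X0.000 Y0.000
G1 X28.045 Y0.000
G1 X28.045 Y4.863
G1 X9.553 Y4.863
G1 X9.553 Y14.289
G1 X0.000 Y14.289
G1 X0.000 Y0.000
; layer 4
G0 Z6.104
G0 X0.000 Y0.000
G1 X28.045 Y0.000
G1 X28.045 Y4.863
G1 X9.553 Y4.863
G1 X9.553 Y14.289
G1 X0.000 Y14.289
G1 X0.000 Y0.000
; layer 5
G0 Z7.630
G0 X0.000 Y0.000
G1 X28.045 Y0.000
G1 X28.045 Y4.863
G1 X9.553 Y4.863
G1 X9.553 Y14.289
G1 X0.000 Y14.289
G1 X0.000 Y0.000
; layer 6
G0 Z9.156
G0 X0.000 Y0.000
G1 X28.045 Y0.000
G1 X28.045 Y4.863
G1 X9.553 Y4.863
G1 X9.553 Y14.289
G1 X0.000 Y14.289
G1 X0.000 Y0.000
M2 ; end

The solid is an L-shaped prism: outer 28 × 14.3 mm, arm thicknesses ≈ 4.86 mm (horizontal) and 9.55 mm (vertical), extruded 9.16 mm in z. Slicing at Δz = 1.526 mm — 6 equal slices spanning the solid's height, so layer i sits at z = i·h/6 — gives 6 non-empty perimeters. Each is a 6-segment closed polygon; G0 lifts to the layer z and rapids to the start vertex, then G1 traces the edges.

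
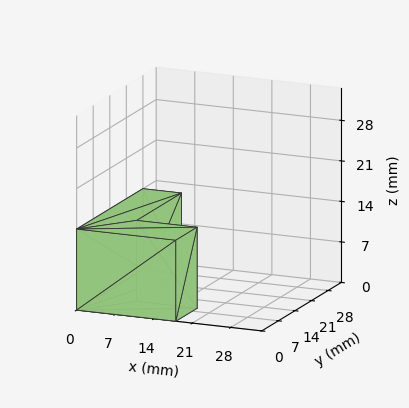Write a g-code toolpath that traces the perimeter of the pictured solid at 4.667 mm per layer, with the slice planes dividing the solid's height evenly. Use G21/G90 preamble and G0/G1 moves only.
Reading the render: the shape is an L-shaped prism: outer 18 × 28 mm, arm thicknesses ≈ 9 mm (horizontal) and 7 mm (vertical), extruded 14 mm in z (dimensions read to the nearest mm from the axis ticks). For the g-code, the solid's height is divided into equal slices at the stated Δz and each level perimeter traced with G1 moves after a G0 lift.

; perimeter-only toolpath
G21 ; units = mm
G90 ; absolute positioning
G28 ; home
; layer 1
G0 Z4.667
G0 X0.000 Y0.000
G1 X18.000 Y0.000
G1 X18.000 Y9.000
G1 X7.000 Y9.000
G1 X7.000 Y28.000
G1 X0.000 Y28.000
G1 X0.000 Y0.000
; layer 2
G0 Z9.333
G0 X0.000 Y0.000
G1 X18.000 Y0.000
G1 X18.000 Y9.000
G1 X7.000 Y9.000
G1 X7.000 Y28.000
G1 X0.000 Y28.000
G1 X0.000 Y0.000
; layer 3
G0 Z14.000
G0 X0.000 Y0.000
G1 X18.000 Y0.000
G1 X18.000 Y9.000
G1 X7.000 Y9.000
G1 X7.000 Y28.000
G1 X0.000 Y28.000
G1 X0.000 Y0.000
M2 ; end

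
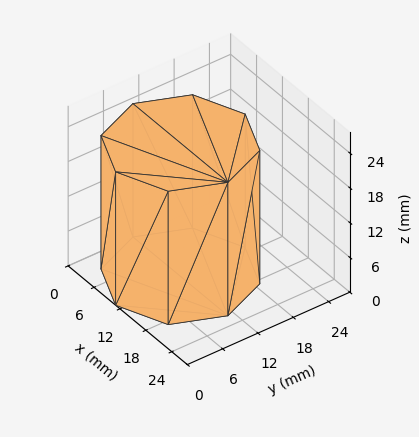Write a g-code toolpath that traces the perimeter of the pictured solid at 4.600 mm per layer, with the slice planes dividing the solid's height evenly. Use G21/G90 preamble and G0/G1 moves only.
Reading the render: the shape is a regular 8-sided prism (a cylinder approximated with 8 flat sides), circumscribed radius ≈ 11 mm, height ≈ 23 mm (dimensions read to the nearest mm from the axis ticks). For the g-code, the solid's height is divided into equal slices at the stated Δz and each level perimeter traced with G1 moves after a G0 lift.

; perimeter-only toolpath
G21 ; units = mm
G90 ; absolute positioning
G28 ; home
; layer 1
G0 Z4.600
G0 X22.000 Y11.000
G1 X18.778 Y18.778
G1 X11.000 Y22.000
G1 X3.222 Y18.778
G1 X0.000 Y11.000
G1 X3.222 Y3.222
G1 X11.000 Y0.000
G1 X18.778 Y3.222
G1 X22.000 Y11.000
; layer 2
G0 Z9.200
G0 X22.000 Y11.000
G1 X18.778 Y18.778
G1 X11.000 Y22.000
G1 X3.222 Y18.778
G1 X0.000 Y11.000
G1 X3.222 Y3.222
G1 X11.000 Y0.000
G1 X18.778 Y3.222
G1 X22.000 Y11.000
; layer 3
G0 Z13.800
G0 X22.000 Y11.000
G1 X18.778 Y18.778
G1 X11.000 Y22.000
G1 X3.222 Y18.778
G1 X0.000 Y11.000
G1 X3.222 Y3.222
G1 X11.000 Y0.000
G1 X18.778 Y3.222
G1 X22.000 Y11.000
; layer 4
G0 Z18.400
G0 X22.000 Y11.000
G1 X18.778 Y18.778
G1 X11.000 Y22.000
G1 X3.222 Y18.778
G1 X0.000 Y11.000
G1 X3.222 Y3.222
G1 X11.000 Y0.000
G1 X18.778 Y3.222
G1 X22.000 Y11.000
; layer 5
G0 Z23.000
G0 X22.000 Y11.000
G1 X18.778 Y18.778
G1 X11.000 Y22.000
G1 X3.222 Y18.778
G1 X0.000 Y11.000
G1 X3.222 Y3.222
G1 X11.000 Y0.000
G1 X18.778 Y3.222
G1 X22.000 Y11.000
M2 ; end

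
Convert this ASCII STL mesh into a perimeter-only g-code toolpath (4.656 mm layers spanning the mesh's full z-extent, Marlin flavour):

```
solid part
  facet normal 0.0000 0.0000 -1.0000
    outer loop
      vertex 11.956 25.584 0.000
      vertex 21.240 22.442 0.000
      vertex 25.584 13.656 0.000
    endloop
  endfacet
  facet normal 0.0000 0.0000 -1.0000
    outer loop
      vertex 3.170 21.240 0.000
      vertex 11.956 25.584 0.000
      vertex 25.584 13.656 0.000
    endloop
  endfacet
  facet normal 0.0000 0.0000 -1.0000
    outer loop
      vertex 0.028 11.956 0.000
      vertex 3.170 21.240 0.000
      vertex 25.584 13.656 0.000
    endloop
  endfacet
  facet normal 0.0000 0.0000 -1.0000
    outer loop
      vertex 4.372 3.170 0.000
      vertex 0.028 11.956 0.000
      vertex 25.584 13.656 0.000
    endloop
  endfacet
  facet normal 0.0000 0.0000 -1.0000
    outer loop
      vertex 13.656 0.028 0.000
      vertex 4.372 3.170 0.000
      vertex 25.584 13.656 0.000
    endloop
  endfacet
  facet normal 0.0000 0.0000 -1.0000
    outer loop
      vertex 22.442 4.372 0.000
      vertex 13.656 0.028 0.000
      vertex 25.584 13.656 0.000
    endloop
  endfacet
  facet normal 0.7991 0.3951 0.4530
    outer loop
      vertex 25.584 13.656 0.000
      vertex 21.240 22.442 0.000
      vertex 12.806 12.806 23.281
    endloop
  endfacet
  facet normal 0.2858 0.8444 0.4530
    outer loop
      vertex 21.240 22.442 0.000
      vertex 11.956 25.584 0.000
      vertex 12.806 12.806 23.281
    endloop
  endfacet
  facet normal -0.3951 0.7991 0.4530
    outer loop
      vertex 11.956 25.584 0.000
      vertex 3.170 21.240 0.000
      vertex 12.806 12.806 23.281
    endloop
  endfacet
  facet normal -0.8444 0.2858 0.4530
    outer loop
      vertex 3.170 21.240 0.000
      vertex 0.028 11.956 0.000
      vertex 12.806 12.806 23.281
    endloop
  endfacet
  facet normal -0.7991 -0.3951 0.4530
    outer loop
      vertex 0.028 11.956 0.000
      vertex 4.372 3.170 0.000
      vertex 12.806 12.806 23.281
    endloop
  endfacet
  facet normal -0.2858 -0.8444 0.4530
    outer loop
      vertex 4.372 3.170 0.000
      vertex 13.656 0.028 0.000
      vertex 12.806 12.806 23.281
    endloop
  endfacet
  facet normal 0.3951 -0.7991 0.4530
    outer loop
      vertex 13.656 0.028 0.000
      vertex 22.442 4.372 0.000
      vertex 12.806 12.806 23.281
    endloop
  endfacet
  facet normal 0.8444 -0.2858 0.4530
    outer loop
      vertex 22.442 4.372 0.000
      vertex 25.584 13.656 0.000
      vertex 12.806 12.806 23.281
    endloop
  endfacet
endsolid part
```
; perimeter-only toolpath
G21 ; units = mm
G90 ; absolute positioning
G28 ; home
; layer 1
G0 Z4.656
G0 X23.028 Y13.486
G1 X19.553 Y20.515
G1 X12.126 Y23.028
G1 X5.097 Y19.553
G1 X2.584 Y12.126
G1 X6.059 Y5.097
G1 X13.486 Y2.584
G1 X20.515 Y6.059
G1 X23.028 Y13.486
; layer 2
G0 Z9.312
G0 X20.473 Y13.316
G1 X17.866 Y18.588
G1 X12.296 Y20.473
G1 X7.024 Y17.866
G1 X5.139 Y12.296
G1 X7.746 Y7.024
G1 X13.316 Y5.139
G1 X18.588 Y7.746
G1 X20.473 Y13.316
; layer 3
G0 Z13.969
G0 X17.917 Y13.146
G1 X16.180 Y16.660
G1 X12.466 Y17.917
G1 X8.952 Y16.180
G1 X7.695 Y12.466
G1 X9.432 Y8.952
G1 X13.146 Y7.695
G1 X16.660 Y9.432
G1 X17.917 Y13.146
; layer 4
G0 Z18.625
G0 X15.362 Y12.976
G1 X14.493 Y14.733
G1 X12.636 Y15.362
G1 X10.879 Y14.493
G1 X10.250 Y12.636
G1 X11.119 Y10.879
G1 X12.976 Y10.250
G1 X14.733 Y11.119
G1 X15.362 Y12.976
M2 ; end

The solid is a regular 8-sided pyramid, base circumscribed radius ≈ 12.8 mm, apex at z ≈ 23.3 mm. Slicing at Δz = 4.656 mm — 5 equal slices spanning the solid's height, so layer i sits at z = i·h/5 — gives 4 non-empty perimeters. Each is a 8-segment closed polygon; G0 lifts to the layer z and rapids to the start vertex, then G1 traces the edges. The cross-section shrinks linearly with z (the slice at the apex is degenerate and omitted).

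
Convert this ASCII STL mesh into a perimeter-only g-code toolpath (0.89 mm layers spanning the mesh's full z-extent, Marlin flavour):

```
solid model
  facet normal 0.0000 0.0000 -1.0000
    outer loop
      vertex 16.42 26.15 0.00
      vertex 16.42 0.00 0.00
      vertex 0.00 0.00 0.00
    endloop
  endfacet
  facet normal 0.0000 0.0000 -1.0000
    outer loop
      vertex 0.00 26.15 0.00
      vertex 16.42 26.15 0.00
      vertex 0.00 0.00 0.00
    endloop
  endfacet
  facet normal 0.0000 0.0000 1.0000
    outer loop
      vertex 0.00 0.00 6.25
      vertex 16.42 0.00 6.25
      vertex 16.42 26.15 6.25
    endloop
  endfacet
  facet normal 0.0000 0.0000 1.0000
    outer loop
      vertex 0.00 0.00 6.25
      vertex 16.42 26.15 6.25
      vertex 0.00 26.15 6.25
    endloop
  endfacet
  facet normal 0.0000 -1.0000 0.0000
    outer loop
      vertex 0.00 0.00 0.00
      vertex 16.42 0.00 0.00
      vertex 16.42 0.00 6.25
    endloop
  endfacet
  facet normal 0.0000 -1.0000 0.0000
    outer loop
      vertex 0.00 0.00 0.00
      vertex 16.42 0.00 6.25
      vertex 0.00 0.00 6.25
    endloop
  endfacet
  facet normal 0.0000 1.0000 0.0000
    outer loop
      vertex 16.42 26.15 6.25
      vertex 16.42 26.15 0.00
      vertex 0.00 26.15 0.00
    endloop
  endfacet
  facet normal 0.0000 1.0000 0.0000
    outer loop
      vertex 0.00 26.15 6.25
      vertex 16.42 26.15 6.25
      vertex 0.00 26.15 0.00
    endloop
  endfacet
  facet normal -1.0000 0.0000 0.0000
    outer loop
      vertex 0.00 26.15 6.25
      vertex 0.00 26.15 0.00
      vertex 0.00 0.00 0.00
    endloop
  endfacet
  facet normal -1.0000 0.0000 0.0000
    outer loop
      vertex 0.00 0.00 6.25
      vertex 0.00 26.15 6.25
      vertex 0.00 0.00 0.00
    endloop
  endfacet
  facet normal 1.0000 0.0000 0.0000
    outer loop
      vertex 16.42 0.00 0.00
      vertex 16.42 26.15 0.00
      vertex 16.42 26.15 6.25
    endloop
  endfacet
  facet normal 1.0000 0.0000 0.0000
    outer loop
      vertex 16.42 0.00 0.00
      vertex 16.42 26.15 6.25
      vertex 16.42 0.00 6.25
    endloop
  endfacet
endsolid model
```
; perimeter-only toolpath
G21 ; units = mm
G90 ; absolute positioning
G28 ; home
; layer 1
G0 Z0.89
G0 X0.00 Y0.00
G1 X16.42 Y0.00
G1 X16.42 Y26.15
G1 X0.00 Y26.15
G1 X0.00 Y0.00
; layer 2
G0 Z1.79
G0 X0.00 Y0.00
G1 X16.42 Y0.00
G1 X16.42 Y26.15
G1 X0.00 Y26.15
G1 X0.00 Y0.00
; layer 3
G0 Z2.68
G0 X0.00 Y0.00
G1 X16.42 Y0.00
G1 X16.42 Y26.15
G1 X0.00 Y26.15
G1 X0.00 Y0.00
; layer 4
G0 Z3.57
G0 X0.00 Y0.00
G1 X16.42 Y0.00
G1 X16.42 Y26.15
G1 X0.00 Y26.15
G1 X0.00 Y0.00
; layer 5
G0 Z4.46
G0 X0.00 Y0.00
G1 X16.42 Y0.00
G1 X16.42 Y26.15
G1 X0.00 Y26.15
G1 X0.00 Y0.00
; layer 6
G0 Z5.36
G0 X0.00 Y0.00
G1 X16.42 Y0.00
G1 X16.42 Y26.15
G1 X0.00 Y26.15
G1 X0.00 Y0.00
; layer 7
G0 Z6.25
G0 X0.00 Y0.00
G1 X16.42 Y0.00
G1 X16.42 Y26.15
G1 X0.00 Y26.15
G1 X0.00 Y0.00
M2 ; end

The solid is a rectangular box, roughly 16.4 × 26.1 mm footprint and 6.25 mm tall. Slicing at Δz = 0.89 mm — 7 equal slices spanning the solid's height, so layer i sits at z = i·h/7 — gives 7 non-empty perimeters. Each is a 4-segment closed polygon; G0 lifts to the layer z and rapids to the start vertex, then G1 traces the edges.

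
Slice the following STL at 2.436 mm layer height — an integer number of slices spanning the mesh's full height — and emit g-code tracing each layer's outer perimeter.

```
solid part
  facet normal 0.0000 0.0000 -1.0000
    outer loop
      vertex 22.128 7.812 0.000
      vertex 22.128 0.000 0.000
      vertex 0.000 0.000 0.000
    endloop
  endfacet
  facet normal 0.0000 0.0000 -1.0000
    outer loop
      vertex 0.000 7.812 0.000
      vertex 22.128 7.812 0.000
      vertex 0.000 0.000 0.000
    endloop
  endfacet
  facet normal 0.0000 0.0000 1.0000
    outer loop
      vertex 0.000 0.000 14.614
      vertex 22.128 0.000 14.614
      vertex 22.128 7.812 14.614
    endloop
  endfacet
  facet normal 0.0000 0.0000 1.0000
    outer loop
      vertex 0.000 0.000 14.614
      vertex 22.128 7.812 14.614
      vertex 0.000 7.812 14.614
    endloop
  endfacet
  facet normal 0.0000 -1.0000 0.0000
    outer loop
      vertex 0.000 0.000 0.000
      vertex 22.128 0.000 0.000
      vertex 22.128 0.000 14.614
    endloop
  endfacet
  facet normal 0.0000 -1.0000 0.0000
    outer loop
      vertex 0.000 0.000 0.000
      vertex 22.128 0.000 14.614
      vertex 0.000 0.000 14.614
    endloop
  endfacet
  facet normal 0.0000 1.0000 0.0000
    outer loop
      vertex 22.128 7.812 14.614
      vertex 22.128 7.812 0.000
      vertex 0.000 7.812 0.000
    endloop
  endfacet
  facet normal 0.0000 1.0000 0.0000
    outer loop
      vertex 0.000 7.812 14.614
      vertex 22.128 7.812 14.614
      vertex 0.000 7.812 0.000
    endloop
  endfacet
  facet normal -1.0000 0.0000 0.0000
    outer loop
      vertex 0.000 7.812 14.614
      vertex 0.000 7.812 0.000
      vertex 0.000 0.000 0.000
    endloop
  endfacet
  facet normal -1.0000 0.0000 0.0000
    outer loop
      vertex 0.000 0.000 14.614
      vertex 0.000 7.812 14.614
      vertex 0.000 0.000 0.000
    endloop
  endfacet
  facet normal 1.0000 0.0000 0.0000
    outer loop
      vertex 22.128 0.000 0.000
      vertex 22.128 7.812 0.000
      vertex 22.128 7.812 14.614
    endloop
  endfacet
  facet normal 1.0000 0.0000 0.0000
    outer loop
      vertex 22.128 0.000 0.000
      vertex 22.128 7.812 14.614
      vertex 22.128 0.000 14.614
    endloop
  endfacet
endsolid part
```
; perimeter-only toolpath
G21 ; units = mm
G90 ; absolute positioning
G28 ; home
; layer 1
G0 Z2.436
G0 X0.000 Y0.000
G1 X22.128 Y0.000
G1 X22.128 Y7.812
G1 X0.000 Y7.812
G1 X0.000 Y0.000
; layer 2
G0 Z4.871
G0 X0.000 Y0.000
G1 X22.128 Y0.000
G1 X22.128 Y7.812
G1 X0.000 Y7.812
G1 X0.000 Y0.000
; layer 3
G0 Z7.307
G0 X0.000 Y0.000
G1 X22.128 Y0.000
G1 X22.128 Y7.812
G1 X0.000 Y7.812
G1 X0.000 Y0.000
; layer 4
G0 Z9.743
G0 X0.000 Y0.000
G1 X22.128 Y0.000
G1 X22.128 Y7.812
G1 X0.000 Y7.812
G1 X0.000 Y0.000
; layer 5
G0 Z12.178
G0 X0.000 Y0.000
G1 X22.128 Y0.000
G1 X22.128 Y7.812
G1 X0.000 Y7.812
G1 X0.000 Y0.000
; layer 6
G0 Z14.614
G0 X0.000 Y0.000
G1 X22.128 Y0.000
G1 X22.128 Y7.812
G1 X0.000 Y7.812
G1 X0.000 Y0.000
M2 ; end

The solid is a rectangular box, roughly 22.1 × 7.81 mm footprint and 14.6 mm tall. Slicing at Δz = 2.436 mm — 6 equal slices spanning the solid's height, so layer i sits at z = i·h/6 — gives 6 non-empty perimeters. Each is a 4-segment closed polygon; G0 lifts to the layer z and rapids to the start vertex, then G1 traces the edges.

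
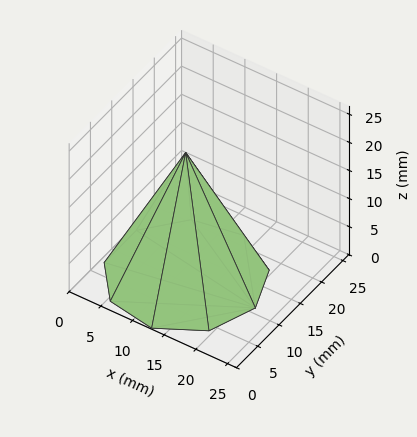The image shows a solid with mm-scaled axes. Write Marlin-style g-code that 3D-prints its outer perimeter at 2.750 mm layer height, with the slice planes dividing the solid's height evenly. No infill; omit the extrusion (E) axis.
Reading the render: the shape is a regular 9-sided pyramid, base circumscribed radius ≈ 11 mm, apex at z ≈ 22 mm (dimensions read to the nearest mm from the axis ticks). For the g-code, the solid's height is divided into equal slices at the stated Δz and each level perimeter traced with G1 moves after a G0 lift.

; perimeter-only toolpath
G21 ; units = mm
G90 ; absolute positioning
G28 ; home
; layer 1
G0 Z2.750
G0 X20.625 Y11.000
G1 X18.373 Y17.187
G1 X12.671 Y20.479
G1 X6.188 Y19.335
G1 X1.955 Y14.292
G1 X1.955 Y7.708
G1 X6.188 Y2.665
G1 X12.671 Y1.521
G1 X18.373 Y4.813
G1 X20.625 Y11.000
; layer 2
G0 Z5.500
G0 X19.250 Y11.000
G1 X17.319 Y16.303
G1 X12.433 Y19.125
G1 X6.875 Y18.145
G1 X3.247 Y13.822
G1 X3.247 Y8.178
G1 X6.875 Y3.856
G1 X12.433 Y2.875
G1 X17.319 Y5.697
G1 X19.250 Y11.000
; layer 3
G0 Z8.250
G0 X17.875 Y11.000
G1 X16.266 Y15.419
G1 X12.194 Y17.771
G1 X7.562 Y16.954
G1 X4.539 Y13.351
G1 X4.539 Y8.649
G1 X7.562 Y5.046
G1 X12.194 Y4.229
G1 X16.266 Y6.581
G1 X17.875 Y11.000
; layer 4
G0 Z11.000
G0 X16.500 Y11.000
G1 X15.213 Y14.536
G1 X11.955 Y16.416
G1 X8.250 Y15.763
G1 X5.832 Y12.881
G1 X5.832 Y9.119
G1 X8.250 Y6.237
G1 X11.955 Y5.583
G1 X15.213 Y7.465
G1 X16.500 Y11.000
; layer 5
G0 Z13.750
G0 X15.125 Y11.000
G1 X14.160 Y13.652
G1 X11.716 Y15.062
G1 X8.938 Y14.572
G1 X7.124 Y12.411
G1 X7.124 Y9.589
G1 X8.938 Y7.428
G1 X11.716 Y6.938
G1 X14.160 Y8.348
G1 X15.125 Y11.000
; layer 6
G0 Z16.500
G0 X13.750 Y11.000
G1 X13.107 Y12.768
G1 X11.477 Y13.708
G1 X9.625 Y13.381
G1 X8.416 Y11.941
G1 X8.416 Y10.059
G1 X9.625 Y8.618
G1 X11.477 Y8.292
G1 X13.107 Y9.232
G1 X13.750 Y11.000
; layer 7
G0 Z19.250
G0 X12.375 Y11.000
G1 X12.053 Y11.884
G1 X11.239 Y12.354
G1 X10.312 Y12.191
G1 X9.708 Y11.470
G1 X9.708 Y10.530
G1 X10.312 Y9.809
G1 X11.239 Y9.646
G1 X12.053 Y10.116
G1 X12.375 Y11.000
M2 ; end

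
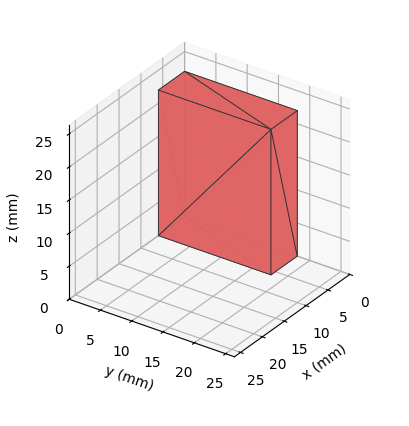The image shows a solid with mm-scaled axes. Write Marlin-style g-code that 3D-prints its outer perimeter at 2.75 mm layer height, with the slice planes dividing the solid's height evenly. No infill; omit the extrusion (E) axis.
Reading the render: the shape is a rectangular box, roughly 6 × 18 mm footprint and 22 mm tall (dimensions read to the nearest mm from the axis ticks). For the g-code, the solid's height is divided into equal slices at the stated Δz and each level perimeter traced with G1 moves after a G0 lift.

; perimeter-only toolpath
G21 ; units = mm
G90 ; absolute positioning
G28 ; home
; layer 1
G0 Z2.75
G0 X0.00 Y0.00
G1 X6.00 Y0.00
G1 X6.00 Y18.00
G1 X0.00 Y18.00
G1 X0.00 Y0.00
; layer 2
G0 Z5.50
G0 X0.00 Y0.00
G1 X6.00 Y0.00
G1 X6.00 Y18.00
G1 X0.00 Y18.00
G1 X0.00 Y0.00
; layer 3
G0 Z8.25
G0 X0.00 Y0.00
G1 X6.00 Y0.00
G1 X6.00 Y18.00
G1 X0.00 Y18.00
G1 X0.00 Y0.00
; layer 4
G0 Z11.00
G0 X0.00 Y0.00
G1 X6.00 Y0.00
G1 X6.00 Y18.00
G1 X0.00 Y18.00
G1 X0.00 Y0.00
; layer 5
G0 Z13.75
G0 X0.00 Y0.00
G1 X6.00 Y0.00
G1 X6.00 Y18.00
G1 X0.00 Y18.00
G1 X0.00 Y0.00
; layer 6
G0 Z16.50
G0 X0.00 Y0.00
G1 X6.00 Y0.00
G1 X6.00 Y18.00
G1 X0.00 Y18.00
G1 X0.00 Y0.00
; layer 7
G0 Z19.25
G0 X0.00 Y0.00
G1 X6.00 Y0.00
G1 X6.00 Y18.00
G1 X0.00 Y18.00
G1 X0.00 Y0.00
; layer 8
G0 Z22.00
G0 X0.00 Y0.00
G1 X6.00 Y0.00
G1 X6.00 Y18.00
G1 X0.00 Y18.00
G1 X0.00 Y0.00
M2 ; end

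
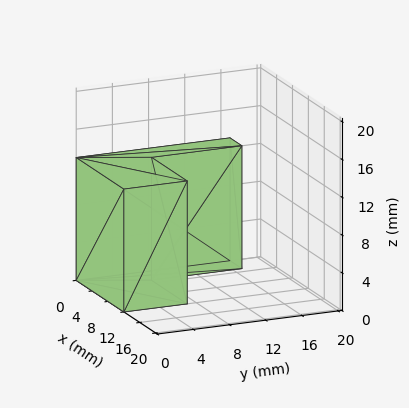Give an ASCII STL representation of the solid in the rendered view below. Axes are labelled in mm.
Reading the render: the shape is an L-shaped prism: outer 12 × 17 mm, arm thicknesses ≈ 7 mm (horizontal) and 3 mm (vertical), extruded 13 mm in z (dimensions read to the nearest mm from the axis ticks). For the STL, each face is triangulated and given an outward normal.

solid part
  facet normal 0.0000 0.0000 -1.0000
    outer loop
      vertex 12.0 7.0 0.0
      vertex 12.0 0.0 0.0
      vertex 0.0 0.0 0.0
    endloop
  endfacet
  facet normal 0.0000 0.0000 -1.0000
    outer loop
      vertex 3.0 7.0 0.0
      vertex 12.0 7.0 0.0
      vertex 0.0 0.0 0.0
    endloop
  endfacet
  facet normal 0.0000 0.0000 -1.0000
    outer loop
      vertex 3.0 17.0 0.0
      vertex 3.0 7.0 0.0
      vertex 0.0 0.0 0.0
    endloop
  endfacet
  facet normal 0.0000 0.0000 -1.0000
    outer loop
      vertex 0.0 17.0 0.0
      vertex 3.0 17.0 0.0
      vertex 0.0 0.0 0.0
    endloop
  endfacet
  facet normal 0.0000 0.0000 1.0000
    outer loop
      vertex 0.0 0.0 13.0
      vertex 12.0 0.0 13.0
      vertex 12.0 7.0 13.0
    endloop
  endfacet
  facet normal 0.0000 0.0000 1.0000
    outer loop
      vertex 0.0 0.0 13.0
      vertex 12.0 7.0 13.0
      vertex 3.0 7.0 13.0
    endloop
  endfacet
  facet normal 0.0000 0.0000 1.0000
    outer loop
      vertex 0.0 0.0 13.0
      vertex 3.0 7.0 13.0
      vertex 3.0 17.0 13.0
    endloop
  endfacet
  facet normal 0.0000 0.0000 1.0000
    outer loop
      vertex 0.0 0.0 13.0
      vertex 3.0 17.0 13.0
      vertex 0.0 17.0 13.0
    endloop
  endfacet
  facet normal 0.0000 -1.0000 0.0000
    outer loop
      vertex 0.0 0.0 0.0
      vertex 12.0 0.0 0.0
      vertex 12.0 0.0 13.0
    endloop
  endfacet
  facet normal 0.0000 -1.0000 0.0000
    outer loop
      vertex 0.0 0.0 0.0
      vertex 12.0 0.0 13.0
      vertex 0.0 0.0 13.0
    endloop
  endfacet
  facet normal 1.0000 0.0000 0.0000
    outer loop
      vertex 12.0 0.0 0.0
      vertex 12.0 7.0 0.0
      vertex 12.0 7.0 13.0
    endloop
  endfacet
  facet normal 1.0000 0.0000 0.0000
    outer loop
      vertex 12.0 0.0 0.0
      vertex 12.0 7.0 13.0
      vertex 12.0 0.0 13.0
    endloop
  endfacet
  facet normal 0.0000 1.0000 0.0000
    outer loop
      vertex 12.0 7.0 0.0
      vertex 3.0 7.0 0.0
      vertex 3.0 7.0 13.0
    endloop
  endfacet
  facet normal 0.0000 1.0000 0.0000
    outer loop
      vertex 12.0 7.0 0.0
      vertex 3.0 7.0 13.0
      vertex 12.0 7.0 13.0
    endloop
  endfacet
  facet normal 1.0000 0.0000 0.0000
    outer loop
      vertex 3.0 7.0 0.0
      vertex 3.0 17.0 0.0
      vertex 3.0 17.0 13.0
    endloop
  endfacet
  facet normal 1.0000 0.0000 0.0000
    outer loop
      vertex 3.0 7.0 0.0
      vertex 3.0 17.0 13.0
      vertex 3.0 7.0 13.0
    endloop
  endfacet
  facet normal 0.0000 1.0000 0.0000
    outer loop
      vertex 3.0 17.0 0.0
      vertex 0.0 17.0 0.0
      vertex 0.0 17.0 13.0
    endloop
  endfacet
  facet normal 0.0000 1.0000 0.0000
    outer loop
      vertex 3.0 17.0 0.0
      vertex 0.0 17.0 13.0
      vertex 3.0 17.0 13.0
    endloop
  endfacet
  facet normal -1.0000 0.0000 0.0000
    outer loop
      vertex 0.0 17.0 0.0
      vertex 0.0 0.0 0.0
      vertex 0.0 0.0 13.0
    endloop
  endfacet
  facet normal -1.0000 0.0000 0.0000
    outer loop
      vertex 0.0 17.0 0.0
      vertex 0.0 0.0 13.0
      vertex 0.0 17.0 13.0
    endloop
  endfacet
endsolid part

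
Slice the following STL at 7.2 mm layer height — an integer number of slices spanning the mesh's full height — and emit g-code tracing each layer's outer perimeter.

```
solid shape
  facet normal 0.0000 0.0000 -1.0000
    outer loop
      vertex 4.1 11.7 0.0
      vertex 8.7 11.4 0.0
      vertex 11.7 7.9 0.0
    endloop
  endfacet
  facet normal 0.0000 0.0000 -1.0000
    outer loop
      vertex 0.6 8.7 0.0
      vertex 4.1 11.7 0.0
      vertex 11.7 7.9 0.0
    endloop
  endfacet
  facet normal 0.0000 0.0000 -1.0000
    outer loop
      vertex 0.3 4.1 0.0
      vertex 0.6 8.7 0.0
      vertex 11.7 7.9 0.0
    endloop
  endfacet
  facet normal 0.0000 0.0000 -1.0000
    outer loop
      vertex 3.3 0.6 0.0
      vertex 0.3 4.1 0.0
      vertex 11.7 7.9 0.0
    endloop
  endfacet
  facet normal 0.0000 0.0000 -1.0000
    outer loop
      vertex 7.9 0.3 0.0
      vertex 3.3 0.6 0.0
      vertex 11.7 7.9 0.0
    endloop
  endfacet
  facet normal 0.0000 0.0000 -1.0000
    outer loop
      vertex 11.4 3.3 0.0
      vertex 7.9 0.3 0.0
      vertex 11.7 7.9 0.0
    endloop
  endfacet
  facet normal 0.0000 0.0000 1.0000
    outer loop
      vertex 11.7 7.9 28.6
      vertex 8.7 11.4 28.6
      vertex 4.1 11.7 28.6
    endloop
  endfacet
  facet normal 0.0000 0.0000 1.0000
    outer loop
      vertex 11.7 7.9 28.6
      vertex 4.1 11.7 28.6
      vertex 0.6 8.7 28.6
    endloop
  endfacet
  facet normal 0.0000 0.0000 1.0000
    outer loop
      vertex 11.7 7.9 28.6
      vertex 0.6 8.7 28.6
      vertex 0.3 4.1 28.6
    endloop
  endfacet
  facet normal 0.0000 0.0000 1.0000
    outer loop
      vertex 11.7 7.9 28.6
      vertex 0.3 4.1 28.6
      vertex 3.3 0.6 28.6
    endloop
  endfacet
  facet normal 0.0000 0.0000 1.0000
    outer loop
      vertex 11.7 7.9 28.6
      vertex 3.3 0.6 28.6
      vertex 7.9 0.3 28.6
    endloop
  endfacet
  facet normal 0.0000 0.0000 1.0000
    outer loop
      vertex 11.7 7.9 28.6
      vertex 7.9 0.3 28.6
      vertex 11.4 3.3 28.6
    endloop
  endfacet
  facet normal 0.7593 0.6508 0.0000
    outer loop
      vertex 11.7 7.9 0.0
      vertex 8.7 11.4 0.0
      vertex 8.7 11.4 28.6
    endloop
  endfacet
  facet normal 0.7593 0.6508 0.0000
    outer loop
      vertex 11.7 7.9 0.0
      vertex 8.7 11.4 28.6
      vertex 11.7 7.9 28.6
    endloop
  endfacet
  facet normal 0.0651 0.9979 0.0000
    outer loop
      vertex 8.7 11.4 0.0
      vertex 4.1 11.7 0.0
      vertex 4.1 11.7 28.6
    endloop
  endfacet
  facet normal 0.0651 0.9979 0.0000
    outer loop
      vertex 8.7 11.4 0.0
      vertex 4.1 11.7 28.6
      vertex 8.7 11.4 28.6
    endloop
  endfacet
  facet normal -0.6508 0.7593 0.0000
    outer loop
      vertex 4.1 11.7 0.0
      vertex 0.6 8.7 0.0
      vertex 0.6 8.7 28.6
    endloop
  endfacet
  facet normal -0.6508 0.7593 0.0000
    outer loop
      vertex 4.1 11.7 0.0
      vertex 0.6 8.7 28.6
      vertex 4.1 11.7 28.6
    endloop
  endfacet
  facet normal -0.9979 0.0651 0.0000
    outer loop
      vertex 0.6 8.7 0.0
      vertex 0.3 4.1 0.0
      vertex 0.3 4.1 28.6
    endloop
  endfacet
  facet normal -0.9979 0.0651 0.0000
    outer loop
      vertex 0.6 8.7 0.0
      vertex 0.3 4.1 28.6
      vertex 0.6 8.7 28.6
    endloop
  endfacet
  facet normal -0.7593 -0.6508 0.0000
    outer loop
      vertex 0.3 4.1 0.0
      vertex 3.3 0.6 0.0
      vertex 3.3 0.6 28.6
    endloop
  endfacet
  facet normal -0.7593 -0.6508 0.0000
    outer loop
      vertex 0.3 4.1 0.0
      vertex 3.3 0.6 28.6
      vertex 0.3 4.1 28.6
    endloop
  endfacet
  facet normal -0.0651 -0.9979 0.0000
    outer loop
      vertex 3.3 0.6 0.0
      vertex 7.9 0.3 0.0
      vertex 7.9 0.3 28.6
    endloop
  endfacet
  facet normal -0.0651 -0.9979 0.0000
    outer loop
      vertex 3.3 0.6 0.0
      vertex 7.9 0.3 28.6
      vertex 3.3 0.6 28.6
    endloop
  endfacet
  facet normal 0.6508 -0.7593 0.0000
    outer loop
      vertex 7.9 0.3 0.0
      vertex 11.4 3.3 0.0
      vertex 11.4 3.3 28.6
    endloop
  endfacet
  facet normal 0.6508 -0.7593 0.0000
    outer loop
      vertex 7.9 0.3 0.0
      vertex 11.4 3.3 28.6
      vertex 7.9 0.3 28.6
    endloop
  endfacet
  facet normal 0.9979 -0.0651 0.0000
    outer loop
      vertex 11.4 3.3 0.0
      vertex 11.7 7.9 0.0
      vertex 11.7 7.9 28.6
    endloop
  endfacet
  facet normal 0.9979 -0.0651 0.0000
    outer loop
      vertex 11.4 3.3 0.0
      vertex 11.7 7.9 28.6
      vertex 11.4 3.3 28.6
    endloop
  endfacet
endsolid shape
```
; perimeter-only toolpath
G21 ; units = mm
G90 ; absolute positioning
G28 ; home
; layer 1
G0 Z7.2
G0 X11.7 Y7.9
G1 X8.7 Y11.4
G1 X4.1 Y11.7
G1 X0.6 Y8.7
G1 X0.3 Y4.1
G1 X3.3 Y0.6
G1 X7.9 Y0.3
G1 X11.4 Y3.3
G1 X11.7 Y7.9
; layer 2
G0 Z14.3
G0 X11.7 Y7.9
G1 X8.7 Y11.4
G1 X4.1 Y11.7
G1 X0.6 Y8.7
G1 X0.3 Y4.1
G1 X3.3 Y0.6
G1 X7.9 Y0.3
G1 X11.4 Y3.3
G1 X11.7 Y7.9
; layer 3
G0 Z21.5
G0 X11.7 Y7.9
G1 X8.7 Y11.4
G1 X4.1 Y11.7
G1 X0.6 Y8.7
G1 X0.3 Y4.1
G1 X3.3 Y0.6
G1 X7.9 Y0.3
G1 X11.4 Y3.3
G1 X11.7 Y7.9
; layer 4
G0 Z28.6
G0 X11.7 Y7.9
G1 X8.7 Y11.4
G1 X4.1 Y11.7
G1 X0.6 Y8.7
G1 X0.3 Y4.1
G1 X3.3 Y0.6
G1 X7.9 Y0.3
G1 X11.4 Y3.3
G1 X11.7 Y7.9
M2 ; end

The solid is a regular 8-sided prism (a cylinder approximated with 8 flat sides), circumscribed radius ≈ 6 mm, height ≈ 28.6 mm. Slicing at Δz = 7.2 mm — 4 equal slices spanning the solid's height, so layer i sits at z = i·h/4 — gives 4 non-empty perimeters. Each is a 8-segment closed polygon; G0 lifts to the layer z and rapids to the start vertex, then G1 traces the edges.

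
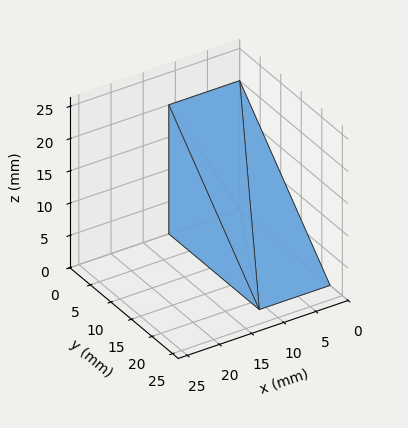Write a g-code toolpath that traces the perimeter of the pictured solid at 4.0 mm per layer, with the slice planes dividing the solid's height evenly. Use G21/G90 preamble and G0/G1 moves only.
Reading the render: the shape is a wedge (ramp): 11 × 22 mm base, rising to 20 mm along the y=0 edge and sloping linearly to z=0 at y=22 (dimensions read to the nearest mm from the axis ticks). For the g-code, the solid's height is divided into equal slices at the stated Δz and each level perimeter traced with G1 moves after a G0 lift.

; perimeter-only toolpath
G21 ; units = mm
G90 ; absolute positioning
G28 ; home
; layer 1
G0 Z4.0
G0 X0.0 Y0.0
G1 X11.0 Y0.0
G1 X11.0 Y17.6
G1 X0.0 Y17.6
G1 X0.0 Y0.0
; layer 2
G0 Z8.0
G0 X0.0 Y0.0
G1 X11.0 Y0.0
G1 X11.0 Y13.2
G1 X0.0 Y13.2
G1 X0.0 Y0.0
; layer 3
G0 Z12.0
G0 X0.0 Y0.0
G1 X11.0 Y0.0
G1 X11.0 Y8.8
G1 X0.0 Y8.8
G1 X0.0 Y0.0
; layer 4
G0 Z16.0
G0 X0.0 Y0.0
G1 X11.0 Y0.0
G1 X11.0 Y4.4
G1 X0.0 Y4.4
G1 X0.0 Y0.0
M2 ; end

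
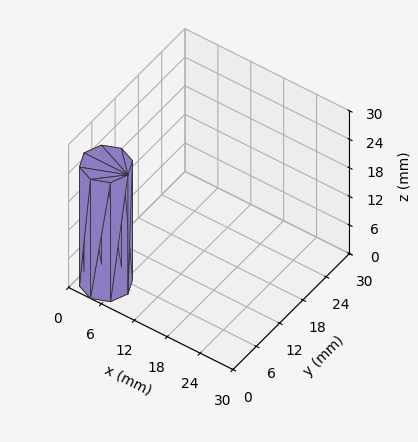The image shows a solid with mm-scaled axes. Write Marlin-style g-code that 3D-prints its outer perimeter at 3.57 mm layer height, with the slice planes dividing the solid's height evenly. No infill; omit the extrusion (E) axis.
Reading the render: the shape is a regular 8-sided prism (a cylinder approximated with 8 flat sides), circumscribed radius ≈ 4 mm, height ≈ 25 mm (dimensions read to the nearest mm from the axis ticks). For the g-code, the solid's height is divided into equal slices at the stated Δz and each level perimeter traced with G1 moves after a G0 lift.

; perimeter-only toolpath
G21 ; units = mm
G90 ; absolute positioning
G28 ; home
; layer 1
G0 Z3.57
G0 X8.00 Y4.00
G1 X6.83 Y6.83
G1 X4.00 Y8.00
G1 X1.17 Y6.83
G1 X0.00 Y4.00
G1 X1.17 Y1.17
G1 X4.00 Y0.00
G1 X6.83 Y1.17
G1 X8.00 Y4.00
; layer 2
G0 Z7.14
G0 X8.00 Y4.00
G1 X6.83 Y6.83
G1 X4.00 Y8.00
G1 X1.17 Y6.83
G1 X0.00 Y4.00
G1 X1.17 Y1.17
G1 X4.00 Y0.00
G1 X6.83 Y1.17
G1 X8.00 Y4.00
; layer 3
G0 Z10.71
G0 X8.00 Y4.00
G1 X6.83 Y6.83
G1 X4.00 Y8.00
G1 X1.17 Y6.83
G1 X0.00 Y4.00
G1 X1.17 Y1.17
G1 X4.00 Y0.00
G1 X6.83 Y1.17
G1 X8.00 Y4.00
; layer 4
G0 Z14.29
G0 X8.00 Y4.00
G1 X6.83 Y6.83
G1 X4.00 Y8.00
G1 X1.17 Y6.83
G1 X0.00 Y4.00
G1 X1.17 Y1.17
G1 X4.00 Y0.00
G1 X6.83 Y1.17
G1 X8.00 Y4.00
; layer 5
G0 Z17.86
G0 X8.00 Y4.00
G1 X6.83 Y6.83
G1 X4.00 Y8.00
G1 X1.17 Y6.83
G1 X0.00 Y4.00
G1 X1.17 Y1.17
G1 X4.00 Y0.00
G1 X6.83 Y1.17
G1 X8.00 Y4.00
; layer 6
G0 Z21.43
G0 X8.00 Y4.00
G1 X6.83 Y6.83
G1 X4.00 Y8.00
G1 X1.17 Y6.83
G1 X0.00 Y4.00
G1 X1.17 Y1.17
G1 X4.00 Y0.00
G1 X6.83 Y1.17
G1 X8.00 Y4.00
; layer 7
G0 Z25.00
G0 X8.00 Y4.00
G1 X6.83 Y6.83
G1 X4.00 Y8.00
G1 X1.17 Y6.83
G1 X0.00 Y4.00
G1 X1.17 Y1.17
G1 X4.00 Y0.00
G1 X6.83 Y1.17
G1 X8.00 Y4.00
M2 ; end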